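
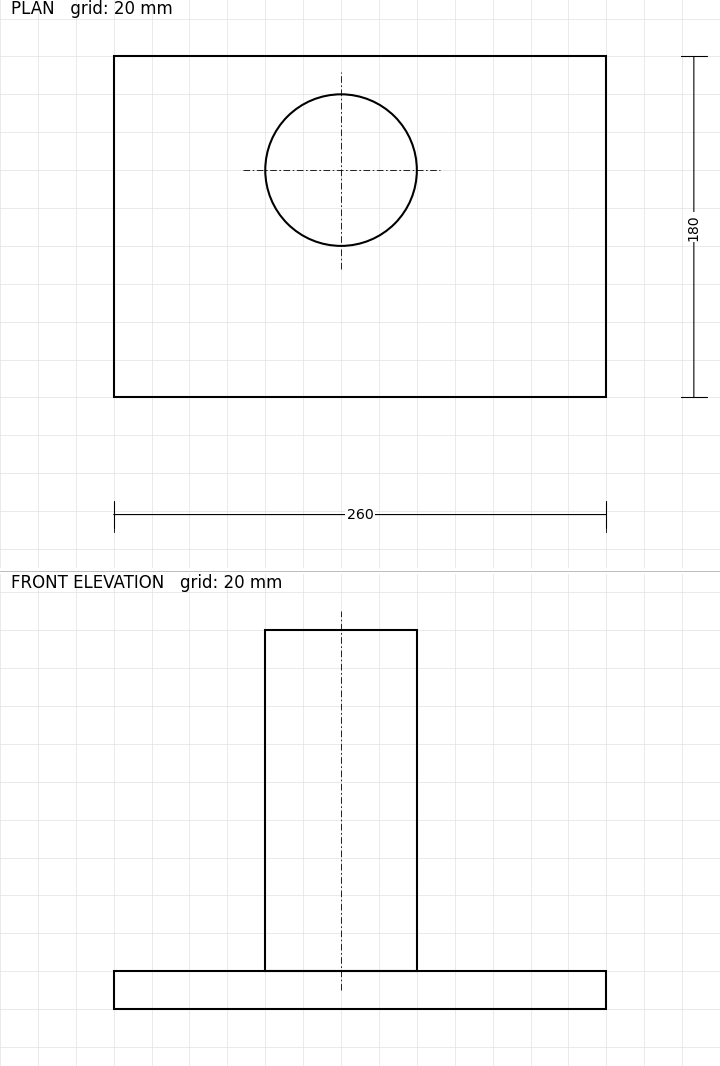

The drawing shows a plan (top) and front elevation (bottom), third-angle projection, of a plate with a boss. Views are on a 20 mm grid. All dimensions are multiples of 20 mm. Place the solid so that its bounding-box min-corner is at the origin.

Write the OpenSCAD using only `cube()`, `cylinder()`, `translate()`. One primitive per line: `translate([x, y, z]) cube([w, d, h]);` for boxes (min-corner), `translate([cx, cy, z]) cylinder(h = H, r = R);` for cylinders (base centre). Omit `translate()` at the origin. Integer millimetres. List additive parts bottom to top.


cube([260, 180, 20]);
translate([120, 120, 20]) cylinder(h = 180, r = 40);


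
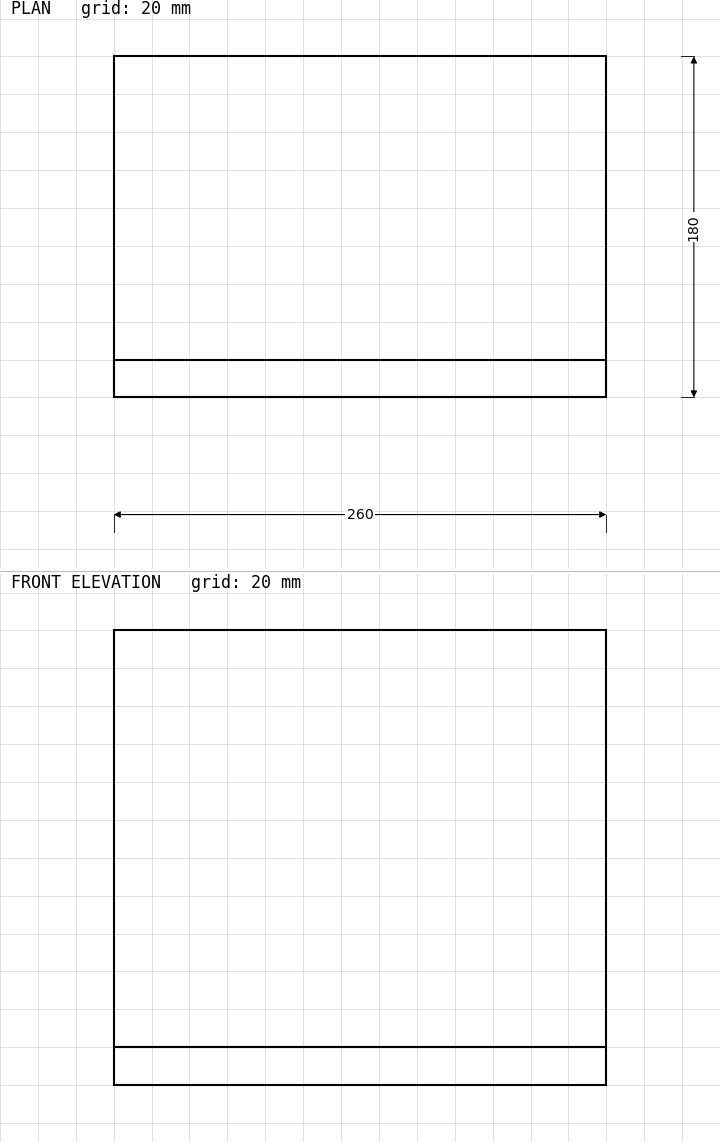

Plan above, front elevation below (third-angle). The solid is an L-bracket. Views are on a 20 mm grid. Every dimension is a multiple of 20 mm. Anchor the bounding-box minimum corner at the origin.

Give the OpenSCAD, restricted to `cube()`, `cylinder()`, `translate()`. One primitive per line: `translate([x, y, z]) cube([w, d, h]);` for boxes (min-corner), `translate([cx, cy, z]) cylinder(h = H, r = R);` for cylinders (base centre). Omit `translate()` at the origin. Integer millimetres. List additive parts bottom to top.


cube([260, 180, 20]);
translate([0, 0, 20]) cube([260, 20, 220]);


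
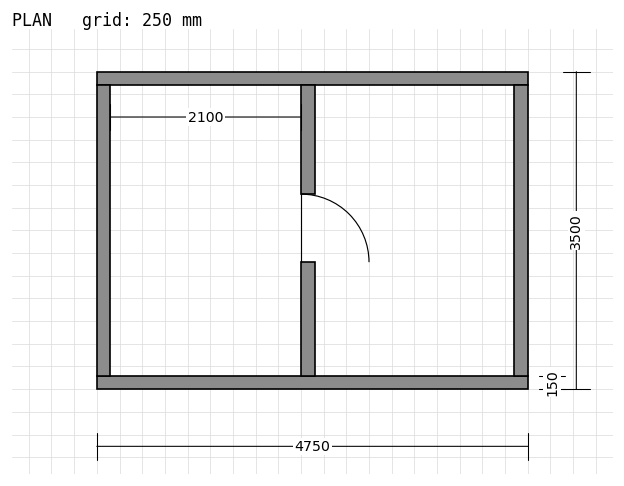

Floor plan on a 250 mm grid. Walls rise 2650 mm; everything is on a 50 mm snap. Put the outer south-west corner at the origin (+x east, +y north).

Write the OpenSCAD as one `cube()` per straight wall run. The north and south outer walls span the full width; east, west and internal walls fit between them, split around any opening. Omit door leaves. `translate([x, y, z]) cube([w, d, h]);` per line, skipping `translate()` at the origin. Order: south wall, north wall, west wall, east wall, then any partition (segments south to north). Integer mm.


cube([4750, 150, 2650]);
translate([0, 3350, 0]) cube([4750, 150, 2650]);
translate([0, 150, 0]) cube([150, 3200, 2650]);
translate([4600, 150, 0]) cube([150, 3200, 2650]);
translate([2250, 150, 0]) cube([150, 1250, 2650]);
translate([2250, 2150, 0]) cube([150, 1200, 2650]);


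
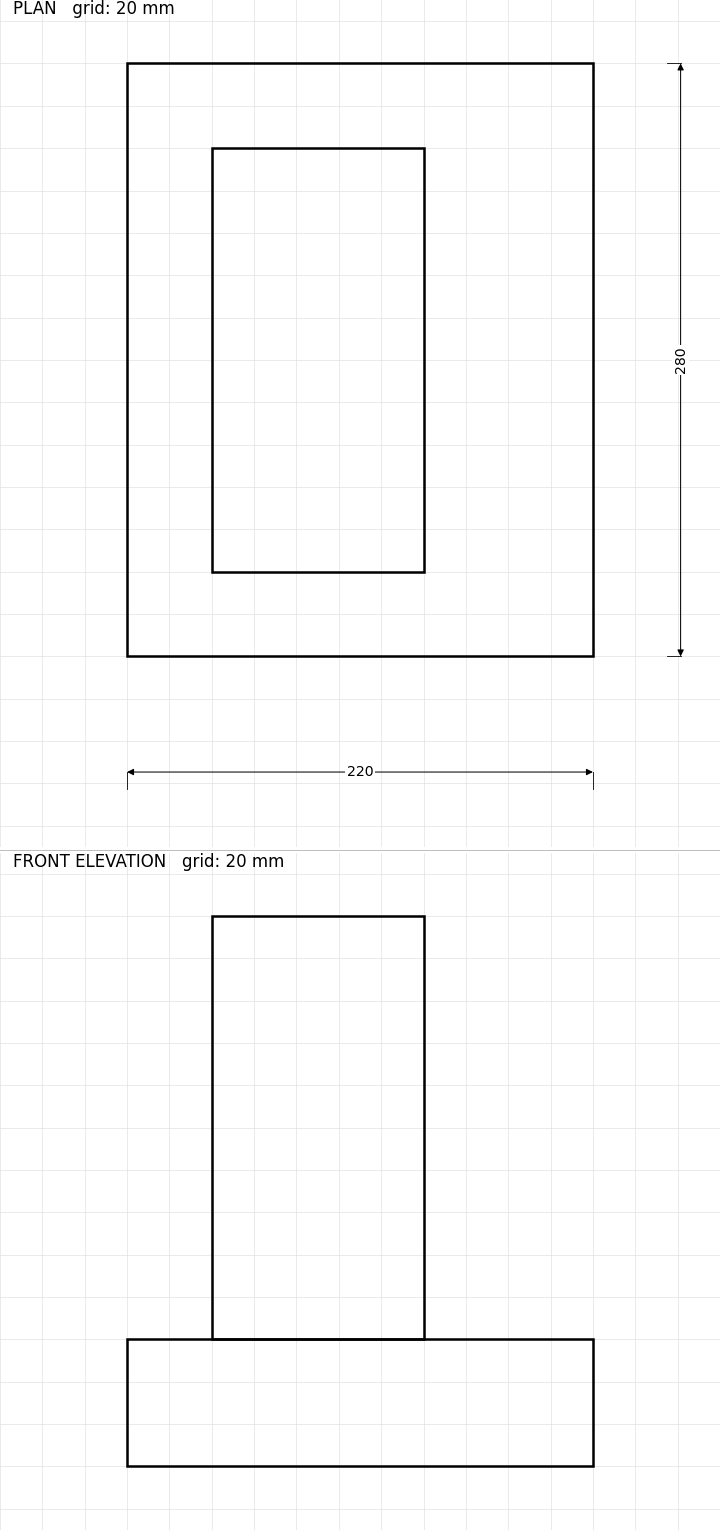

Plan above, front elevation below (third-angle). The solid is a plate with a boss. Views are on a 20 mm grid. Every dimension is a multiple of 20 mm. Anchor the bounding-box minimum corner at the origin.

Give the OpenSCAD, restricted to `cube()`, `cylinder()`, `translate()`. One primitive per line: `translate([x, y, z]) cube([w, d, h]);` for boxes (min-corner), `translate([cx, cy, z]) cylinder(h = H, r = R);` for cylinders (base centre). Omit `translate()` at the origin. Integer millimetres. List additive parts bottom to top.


cube([220, 280, 60]);
translate([40, 40, 60]) cube([100, 200, 200]);


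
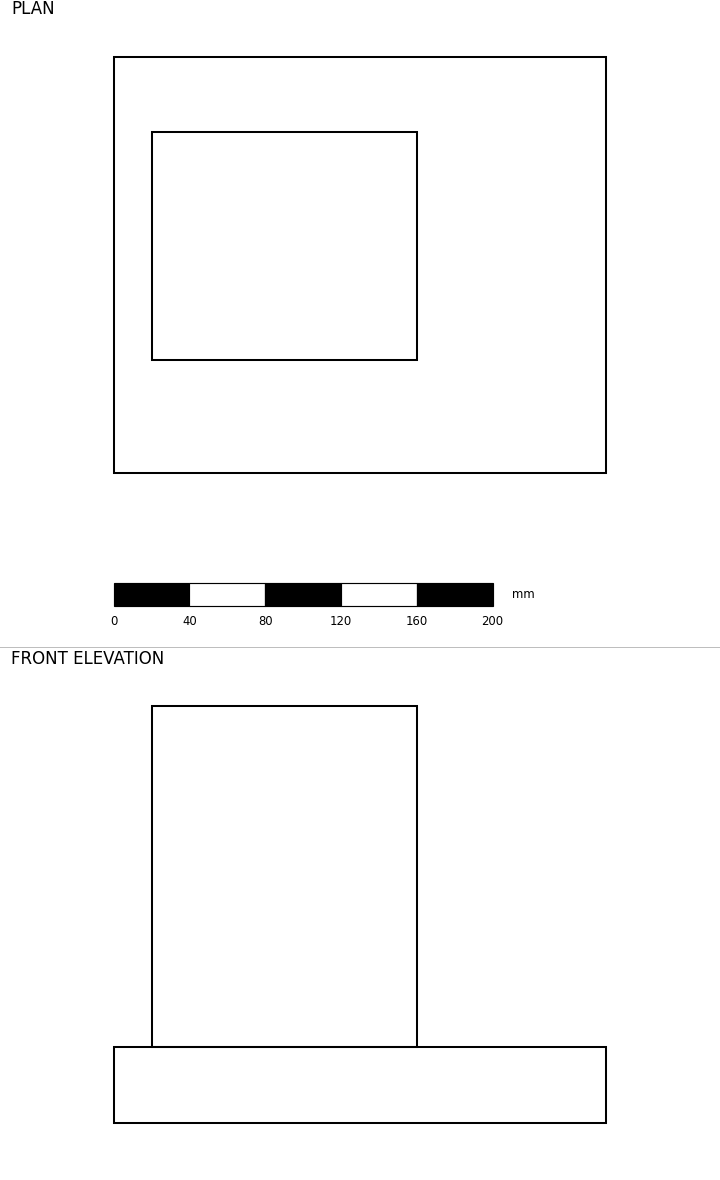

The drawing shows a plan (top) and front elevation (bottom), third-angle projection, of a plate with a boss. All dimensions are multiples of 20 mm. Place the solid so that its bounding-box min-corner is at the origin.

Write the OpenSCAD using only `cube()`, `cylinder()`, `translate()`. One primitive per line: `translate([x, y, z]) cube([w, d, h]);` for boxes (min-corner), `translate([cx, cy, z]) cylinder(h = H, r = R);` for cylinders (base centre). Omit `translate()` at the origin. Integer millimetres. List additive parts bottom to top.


cube([260, 220, 40]);
translate([20, 60, 40]) cube([140, 120, 180]);


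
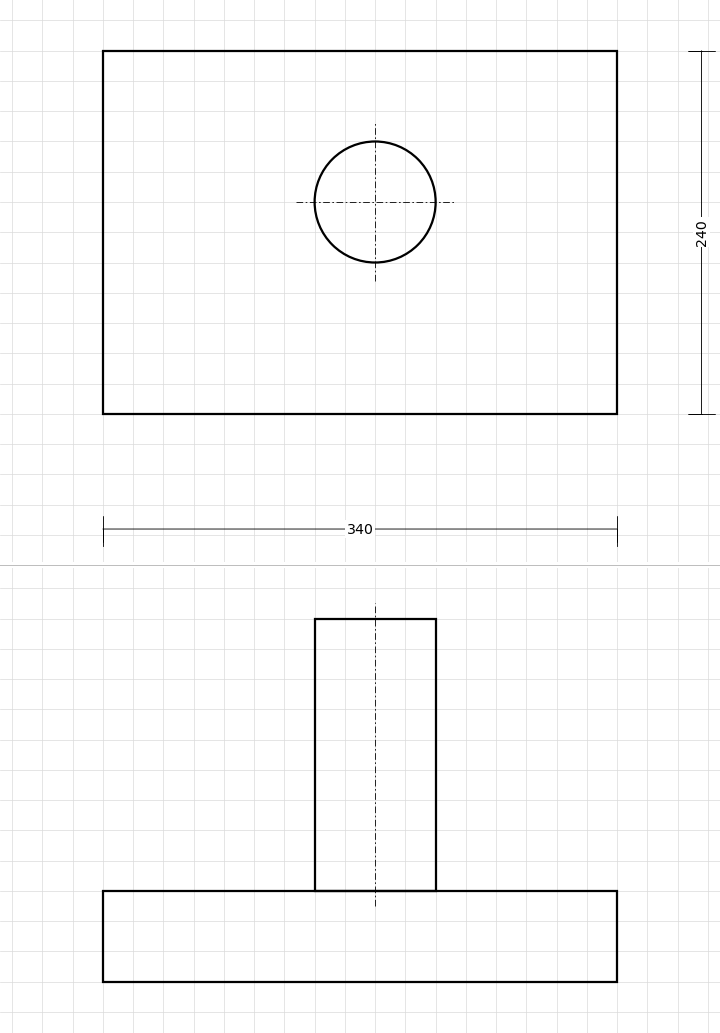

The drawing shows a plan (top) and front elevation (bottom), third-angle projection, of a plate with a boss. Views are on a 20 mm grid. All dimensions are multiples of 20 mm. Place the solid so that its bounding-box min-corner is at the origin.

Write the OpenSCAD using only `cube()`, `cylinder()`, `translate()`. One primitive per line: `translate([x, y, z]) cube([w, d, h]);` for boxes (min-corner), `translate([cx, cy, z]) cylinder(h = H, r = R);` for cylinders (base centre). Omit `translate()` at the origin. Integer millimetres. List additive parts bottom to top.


cube([340, 240, 60]);
translate([180, 140, 60]) cylinder(h = 180, r = 40);


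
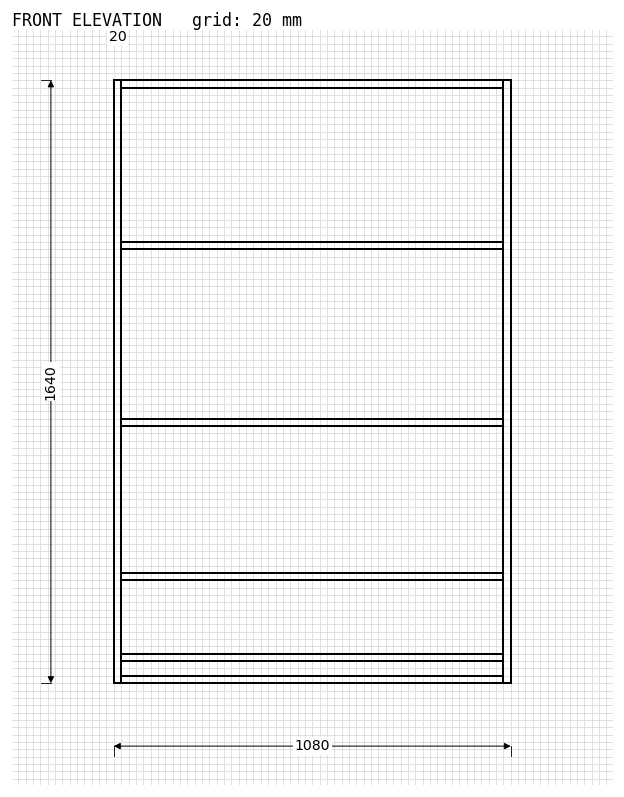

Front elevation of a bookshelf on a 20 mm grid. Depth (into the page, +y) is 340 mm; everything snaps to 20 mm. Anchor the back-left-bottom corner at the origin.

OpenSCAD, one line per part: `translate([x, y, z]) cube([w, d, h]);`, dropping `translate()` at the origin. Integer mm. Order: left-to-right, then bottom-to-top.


cube([20, 340, 1640]);
translate([20, 0, 0]) cube([1040, 340, 20]);
translate([20, 0, 60]) cube([1040, 340, 20]);
translate([20, 0, 280]) cube([1040, 340, 20]);
translate([20, 0, 700]) cube([1040, 340, 20]);
translate([20, 0, 1180]) cube([1040, 340, 20]);
translate([20, 0, 1620]) cube([1040, 340, 20]);
translate([1060, 0, 0]) cube([20, 340, 1640]);


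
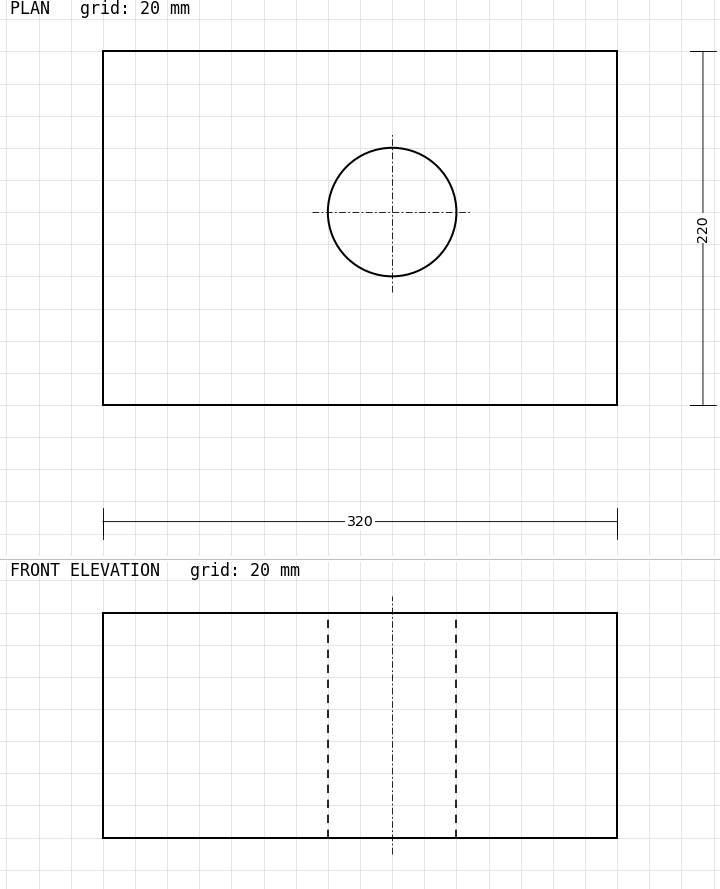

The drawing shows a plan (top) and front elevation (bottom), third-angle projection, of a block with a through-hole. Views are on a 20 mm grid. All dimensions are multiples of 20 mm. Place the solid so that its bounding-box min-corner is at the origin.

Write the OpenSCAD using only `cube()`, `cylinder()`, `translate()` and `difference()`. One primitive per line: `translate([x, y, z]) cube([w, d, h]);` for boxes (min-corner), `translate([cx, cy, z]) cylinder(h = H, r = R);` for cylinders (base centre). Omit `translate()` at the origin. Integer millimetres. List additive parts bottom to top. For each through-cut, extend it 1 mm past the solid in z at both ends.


difference() {
  cube([320, 220, 140]);
  translate([180, 120, -1]) cylinder(h = 142, r = 40);
}


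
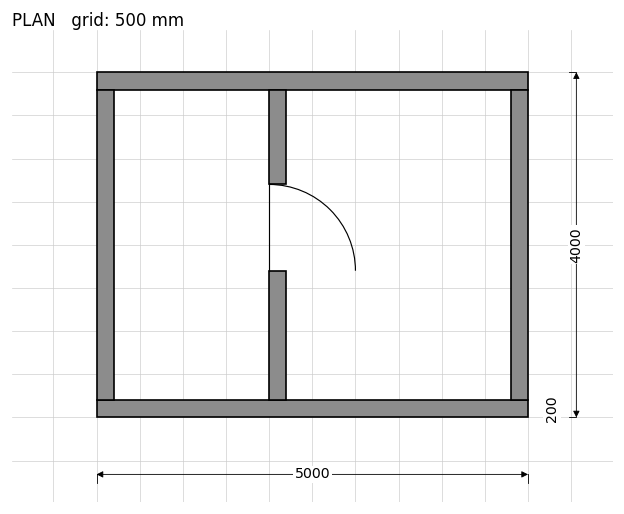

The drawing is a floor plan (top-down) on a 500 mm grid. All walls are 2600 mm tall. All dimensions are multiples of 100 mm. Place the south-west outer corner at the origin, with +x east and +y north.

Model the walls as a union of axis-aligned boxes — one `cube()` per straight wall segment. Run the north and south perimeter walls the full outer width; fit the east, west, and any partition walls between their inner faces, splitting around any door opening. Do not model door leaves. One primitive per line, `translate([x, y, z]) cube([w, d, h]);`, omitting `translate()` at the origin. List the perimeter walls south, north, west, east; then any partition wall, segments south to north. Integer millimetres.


cube([5000, 200, 2600]);
translate([0, 3800, 0]) cube([5000, 200, 2600]);
translate([0, 200, 0]) cube([200, 3600, 2600]);
translate([4800, 200, 0]) cube([200, 3600, 2600]);
translate([2000, 200, 0]) cube([200, 1500, 2600]);
translate([2000, 2700, 0]) cube([200, 1100, 2600]);


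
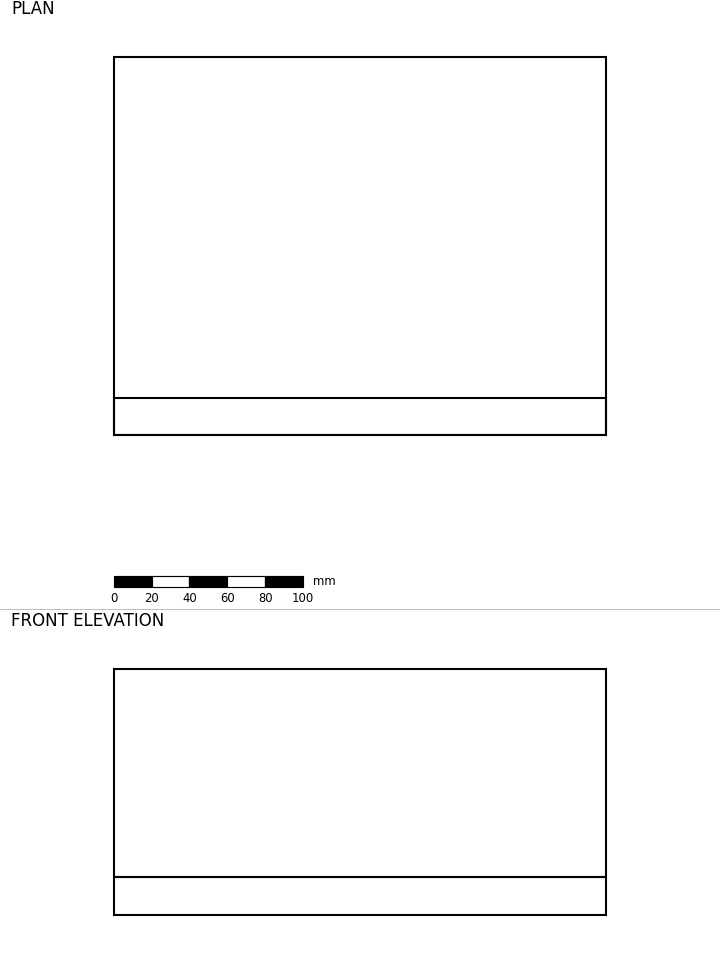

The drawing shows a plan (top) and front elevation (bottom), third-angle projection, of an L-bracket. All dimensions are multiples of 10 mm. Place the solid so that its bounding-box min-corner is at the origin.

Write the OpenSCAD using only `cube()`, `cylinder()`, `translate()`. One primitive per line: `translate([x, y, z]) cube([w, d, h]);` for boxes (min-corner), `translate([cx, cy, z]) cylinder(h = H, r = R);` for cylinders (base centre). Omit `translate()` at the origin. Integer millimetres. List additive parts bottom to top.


cube([260, 200, 20]);
translate([0, 0, 20]) cube([260, 20, 110]);


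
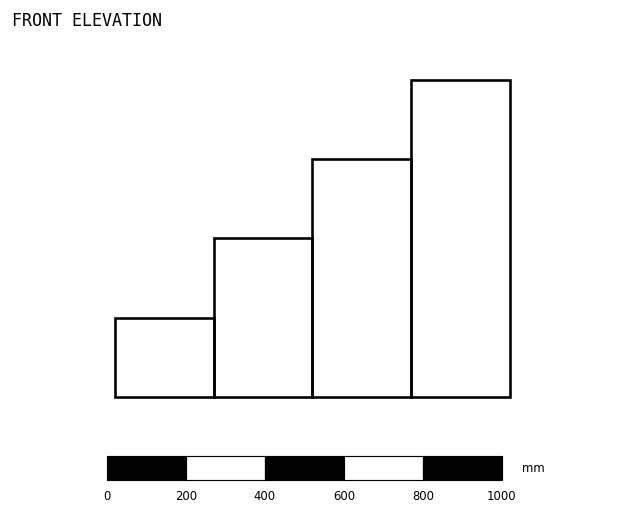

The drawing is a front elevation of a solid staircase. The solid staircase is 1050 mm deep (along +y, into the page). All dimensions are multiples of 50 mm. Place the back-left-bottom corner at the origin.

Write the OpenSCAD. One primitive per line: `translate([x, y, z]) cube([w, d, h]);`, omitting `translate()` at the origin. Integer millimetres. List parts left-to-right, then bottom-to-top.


cube([250, 1050, 200]);
translate([250, 0, 0]) cube([250, 1050, 400]);
translate([500, 0, 0]) cube([250, 1050, 600]);
translate([750, 0, 0]) cube([250, 1050, 800]);


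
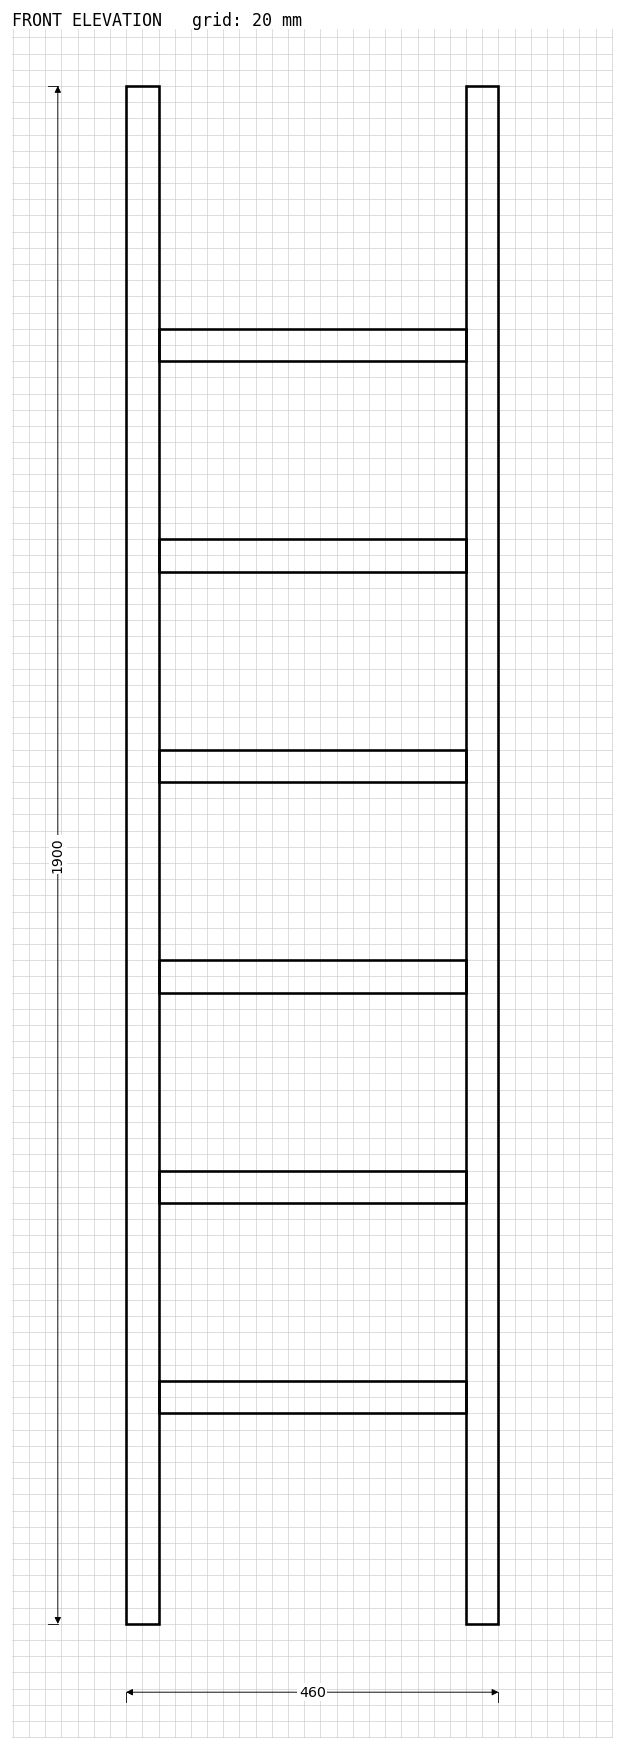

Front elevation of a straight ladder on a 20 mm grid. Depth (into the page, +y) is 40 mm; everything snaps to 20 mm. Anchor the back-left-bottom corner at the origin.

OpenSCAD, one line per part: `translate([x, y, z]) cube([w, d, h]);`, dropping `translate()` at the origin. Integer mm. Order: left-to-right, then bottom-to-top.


cube([40, 40, 1900]);
translate([40, 0, 260]) cube([380, 40, 40]);
translate([40, 0, 520]) cube([380, 40, 40]);
translate([40, 0, 780]) cube([380, 40, 40]);
translate([40, 0, 1040]) cube([380, 40, 40]);
translate([40, 0, 1300]) cube([380, 40, 40]);
translate([40, 0, 1560]) cube([380, 40, 40]);
translate([420, 0, 0]) cube([40, 40, 1900]);


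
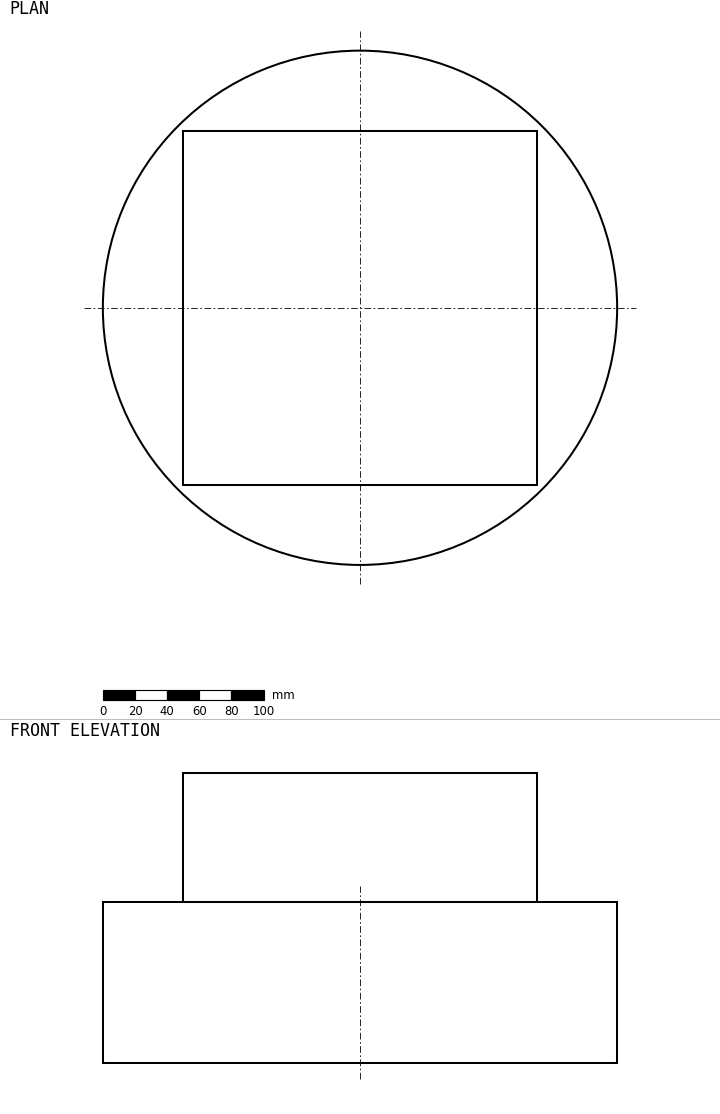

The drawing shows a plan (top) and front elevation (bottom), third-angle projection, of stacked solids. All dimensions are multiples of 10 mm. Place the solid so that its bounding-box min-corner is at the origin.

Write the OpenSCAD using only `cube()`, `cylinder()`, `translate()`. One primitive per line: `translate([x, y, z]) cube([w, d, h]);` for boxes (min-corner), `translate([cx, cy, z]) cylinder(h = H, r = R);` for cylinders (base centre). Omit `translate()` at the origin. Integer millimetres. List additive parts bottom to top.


translate([160, 160, 0]) cylinder(h = 100, r = 160);
translate([50, 50, 100]) cube([220, 220, 80]);


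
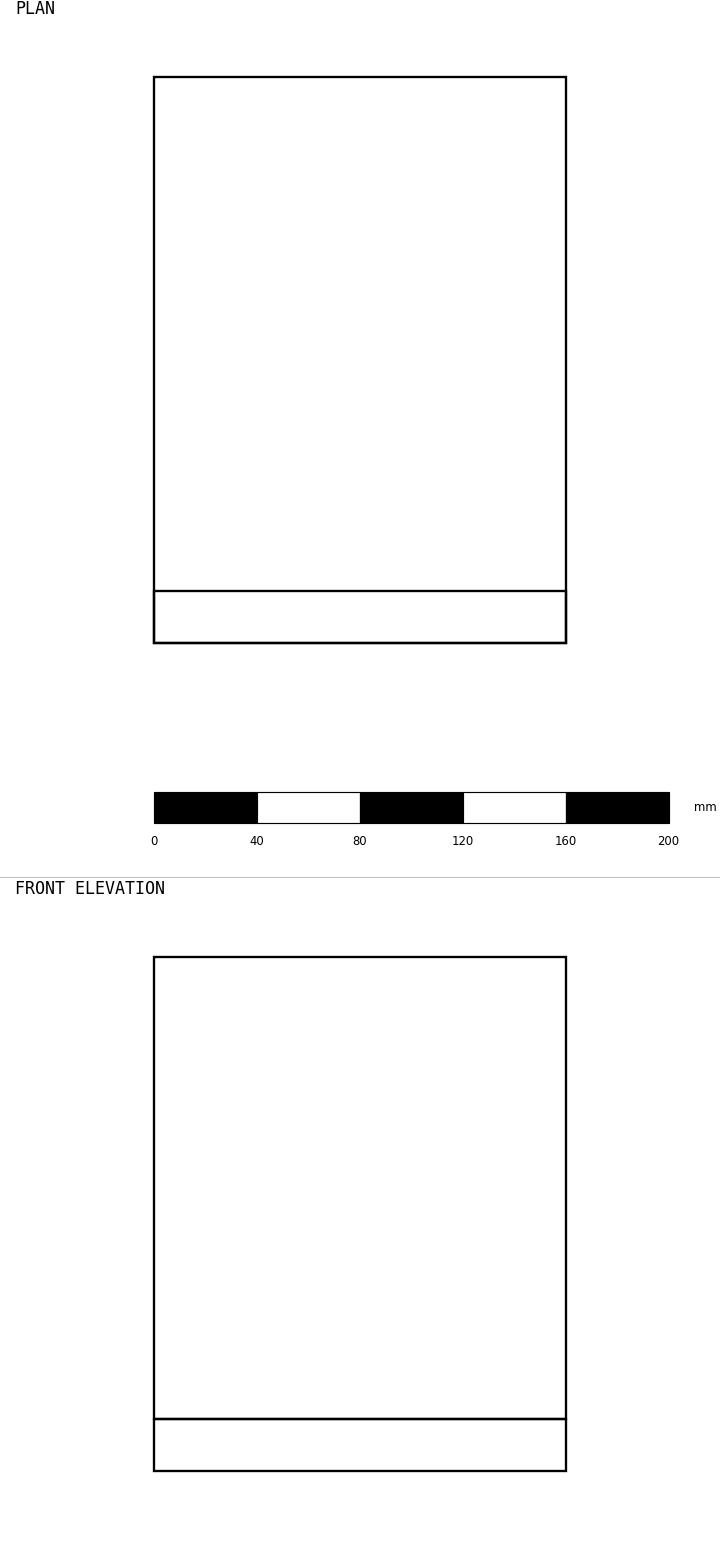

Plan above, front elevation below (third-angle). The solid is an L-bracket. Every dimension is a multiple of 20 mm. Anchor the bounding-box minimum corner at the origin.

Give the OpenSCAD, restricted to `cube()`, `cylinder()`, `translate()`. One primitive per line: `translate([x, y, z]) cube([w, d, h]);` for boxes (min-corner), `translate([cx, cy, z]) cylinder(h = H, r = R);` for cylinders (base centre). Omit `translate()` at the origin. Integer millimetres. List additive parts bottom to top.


cube([160, 220, 20]);
translate([0, 0, 20]) cube([160, 20, 180]);


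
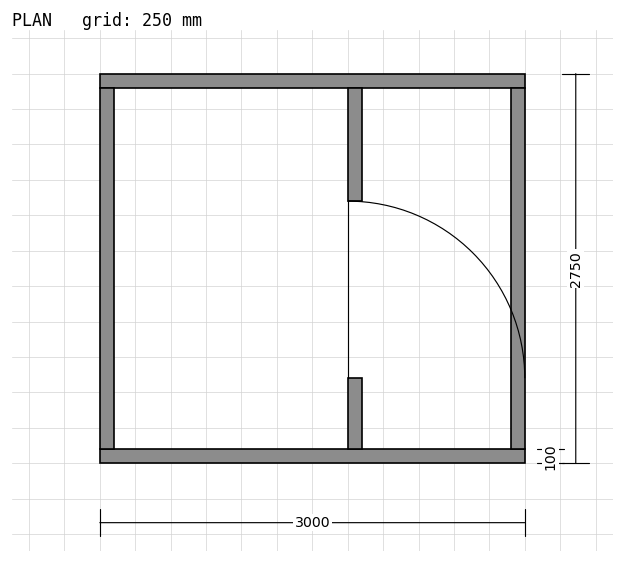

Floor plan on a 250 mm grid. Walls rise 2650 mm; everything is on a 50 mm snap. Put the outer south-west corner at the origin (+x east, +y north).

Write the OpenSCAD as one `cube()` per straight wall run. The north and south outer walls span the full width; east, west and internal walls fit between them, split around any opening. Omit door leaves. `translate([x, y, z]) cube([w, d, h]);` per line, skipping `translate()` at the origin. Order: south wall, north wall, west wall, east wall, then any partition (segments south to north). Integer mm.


cube([3000, 100, 2650]);
translate([0, 2650, 0]) cube([3000, 100, 2650]);
translate([0, 100, 0]) cube([100, 2550, 2650]);
translate([2900, 100, 0]) cube([100, 2550, 2650]);
translate([1750, 100, 0]) cube([100, 500, 2650]);
translate([1750, 1850, 0]) cube([100, 800, 2650]);


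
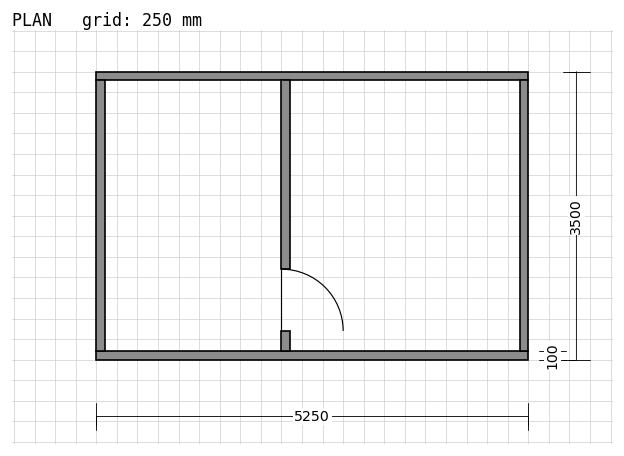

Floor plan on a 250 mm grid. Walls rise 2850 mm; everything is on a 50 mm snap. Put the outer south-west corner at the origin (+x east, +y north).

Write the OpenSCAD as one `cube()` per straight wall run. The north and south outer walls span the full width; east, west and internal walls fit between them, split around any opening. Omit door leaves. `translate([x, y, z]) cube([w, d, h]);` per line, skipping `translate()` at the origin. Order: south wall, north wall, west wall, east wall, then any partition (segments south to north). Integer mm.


cube([5250, 100, 2850]);
translate([0, 3400, 0]) cube([5250, 100, 2850]);
translate([0, 100, 0]) cube([100, 3300, 2850]);
translate([5150, 100, 0]) cube([100, 3300, 2850]);
translate([2250, 100, 0]) cube([100, 250, 2850]);
translate([2250, 1100, 0]) cube([100, 2300, 2850]);


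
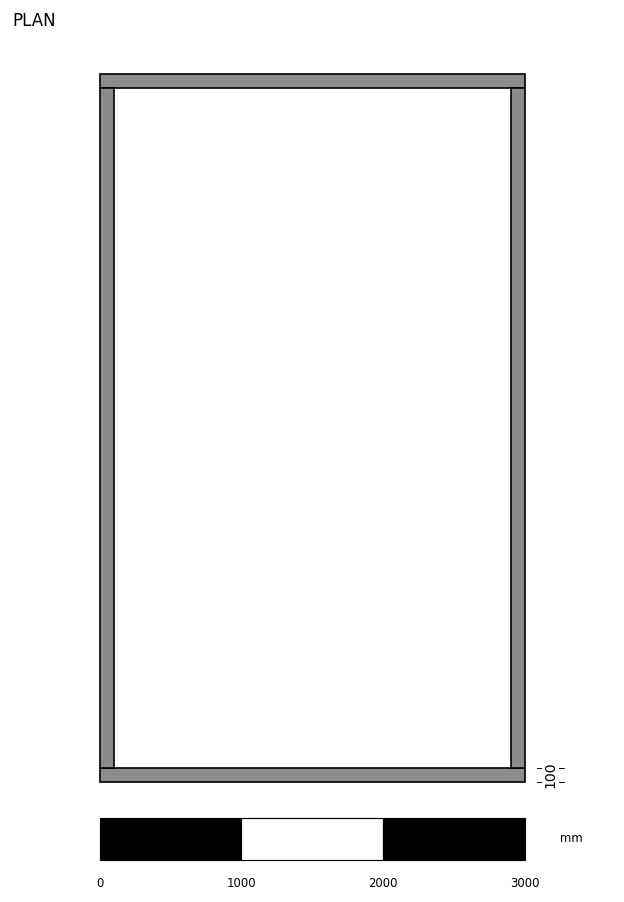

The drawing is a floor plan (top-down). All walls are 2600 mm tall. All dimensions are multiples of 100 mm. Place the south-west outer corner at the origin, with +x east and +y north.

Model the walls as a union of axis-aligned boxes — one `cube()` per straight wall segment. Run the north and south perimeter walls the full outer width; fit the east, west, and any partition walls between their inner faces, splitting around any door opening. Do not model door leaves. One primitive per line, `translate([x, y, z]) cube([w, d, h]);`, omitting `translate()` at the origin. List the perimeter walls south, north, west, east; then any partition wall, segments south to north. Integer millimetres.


cube([3000, 100, 2600]);
translate([0, 4900, 0]) cube([3000, 100, 2600]);
translate([0, 100, 0]) cube([100, 4800, 2600]);
translate([2900, 100, 0]) cube([100, 4800, 2600]);


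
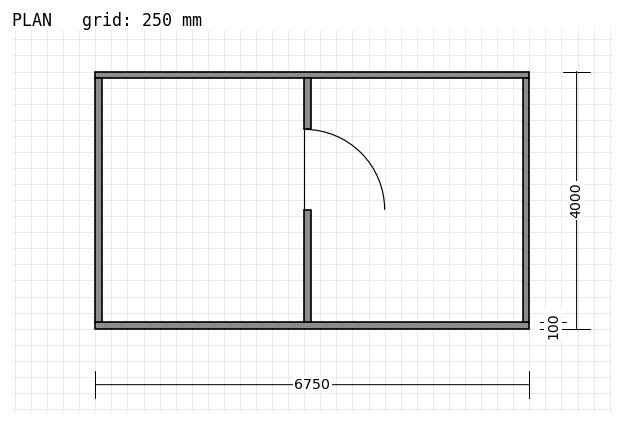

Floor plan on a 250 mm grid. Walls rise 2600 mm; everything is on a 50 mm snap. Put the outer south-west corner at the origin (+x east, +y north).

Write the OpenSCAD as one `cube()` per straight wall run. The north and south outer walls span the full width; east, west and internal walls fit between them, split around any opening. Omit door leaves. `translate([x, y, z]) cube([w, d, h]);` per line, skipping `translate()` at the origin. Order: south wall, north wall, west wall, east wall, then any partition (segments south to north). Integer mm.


cube([6750, 100, 2600]);
translate([0, 3900, 0]) cube([6750, 100, 2600]);
translate([0, 100, 0]) cube([100, 3800, 2600]);
translate([6650, 100, 0]) cube([100, 3800, 2600]);
translate([3250, 100, 0]) cube([100, 1750, 2600]);
translate([3250, 3100, 0]) cube([100, 800, 2600]);


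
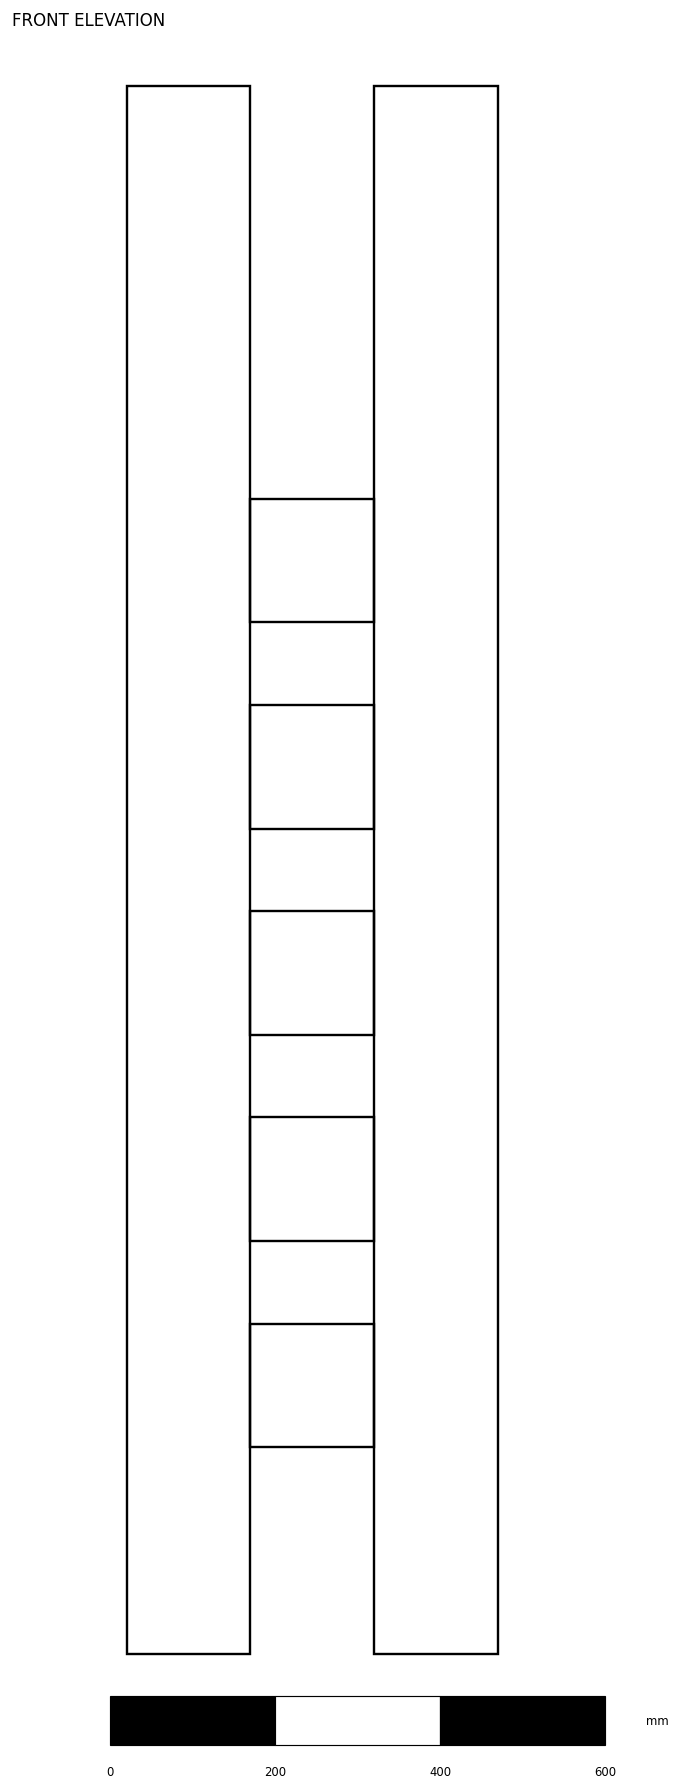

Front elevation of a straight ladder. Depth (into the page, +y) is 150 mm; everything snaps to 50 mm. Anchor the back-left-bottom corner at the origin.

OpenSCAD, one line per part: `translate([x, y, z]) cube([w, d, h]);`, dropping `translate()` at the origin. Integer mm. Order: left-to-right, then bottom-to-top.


cube([150, 150, 1900]);
translate([150, 0, 250]) cube([150, 150, 150]);
translate([150, 0, 500]) cube([150, 150, 150]);
translate([150, 0, 750]) cube([150, 150, 150]);
translate([150, 0, 1000]) cube([150, 150, 150]);
translate([150, 0, 1250]) cube([150, 150, 150]);
translate([300, 0, 0]) cube([150, 150, 1900]);


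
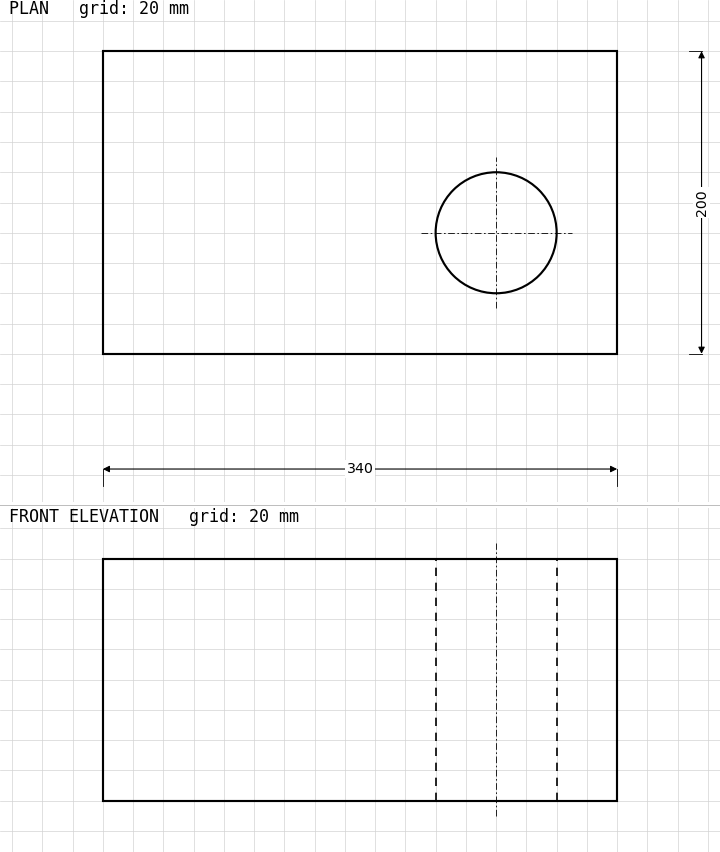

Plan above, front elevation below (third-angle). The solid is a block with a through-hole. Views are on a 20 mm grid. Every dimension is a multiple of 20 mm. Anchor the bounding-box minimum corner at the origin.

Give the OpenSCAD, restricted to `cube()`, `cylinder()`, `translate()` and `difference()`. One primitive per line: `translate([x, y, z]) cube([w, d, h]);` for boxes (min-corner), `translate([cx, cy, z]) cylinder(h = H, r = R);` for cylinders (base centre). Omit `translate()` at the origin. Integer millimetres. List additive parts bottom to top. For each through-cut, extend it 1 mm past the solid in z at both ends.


difference() {
  cube([340, 200, 160]);
  translate([260, 80, -1]) cylinder(h = 162, r = 40);
}


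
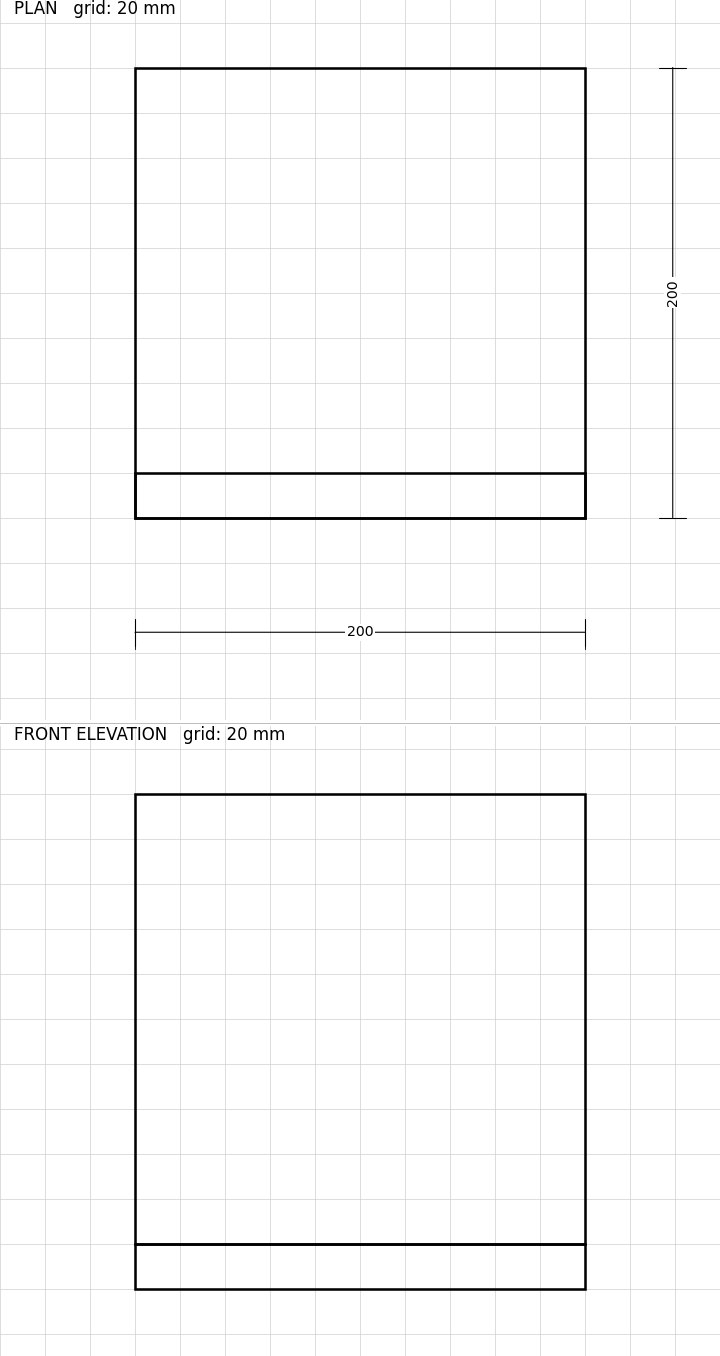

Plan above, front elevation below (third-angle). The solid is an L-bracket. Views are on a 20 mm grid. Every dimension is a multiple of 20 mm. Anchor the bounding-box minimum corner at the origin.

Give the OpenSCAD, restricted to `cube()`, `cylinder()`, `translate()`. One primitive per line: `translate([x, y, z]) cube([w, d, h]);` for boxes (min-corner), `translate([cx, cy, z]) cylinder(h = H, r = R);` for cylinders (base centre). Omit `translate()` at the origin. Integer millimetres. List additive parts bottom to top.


cube([200, 200, 20]);
translate([0, 0, 20]) cube([200, 20, 200]);


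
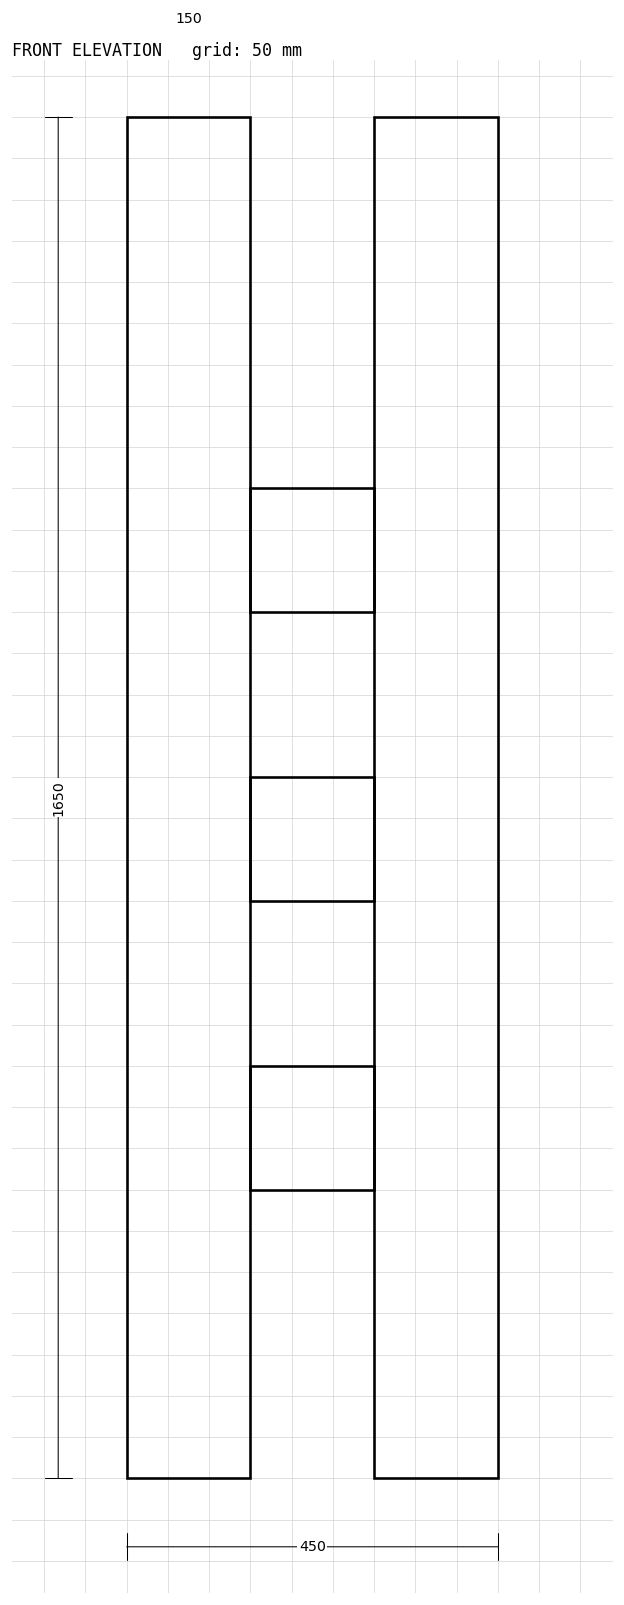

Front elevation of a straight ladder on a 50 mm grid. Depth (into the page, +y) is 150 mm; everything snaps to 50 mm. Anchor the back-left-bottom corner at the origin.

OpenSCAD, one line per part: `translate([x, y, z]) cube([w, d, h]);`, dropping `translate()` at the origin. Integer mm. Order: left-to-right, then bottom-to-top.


cube([150, 150, 1650]);
translate([150, 0, 350]) cube([150, 150, 150]);
translate([150, 0, 700]) cube([150, 150, 150]);
translate([150, 0, 1050]) cube([150, 150, 150]);
translate([300, 0, 0]) cube([150, 150, 1650]);


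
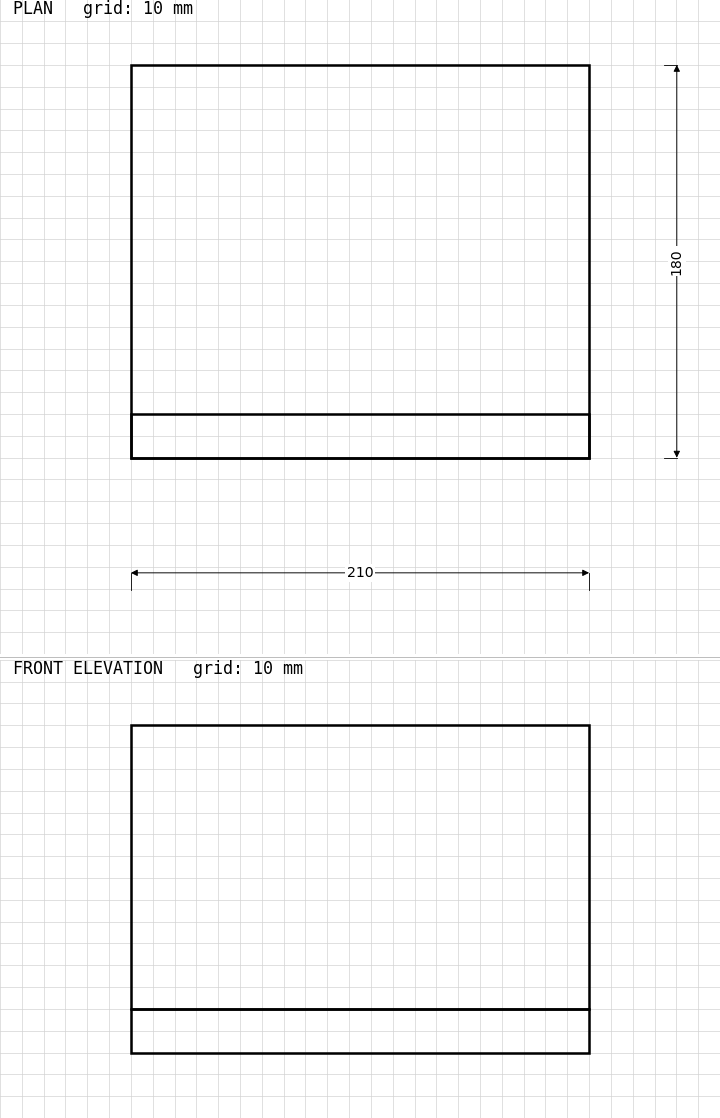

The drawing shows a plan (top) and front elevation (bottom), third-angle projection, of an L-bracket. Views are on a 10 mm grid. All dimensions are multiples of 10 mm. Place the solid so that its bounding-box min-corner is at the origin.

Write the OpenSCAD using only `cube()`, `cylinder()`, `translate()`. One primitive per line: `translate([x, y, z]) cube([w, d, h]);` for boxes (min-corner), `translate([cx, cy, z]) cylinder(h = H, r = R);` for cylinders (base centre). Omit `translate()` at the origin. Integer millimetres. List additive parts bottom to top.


cube([210, 180, 20]);
translate([0, 0, 20]) cube([210, 20, 130]);


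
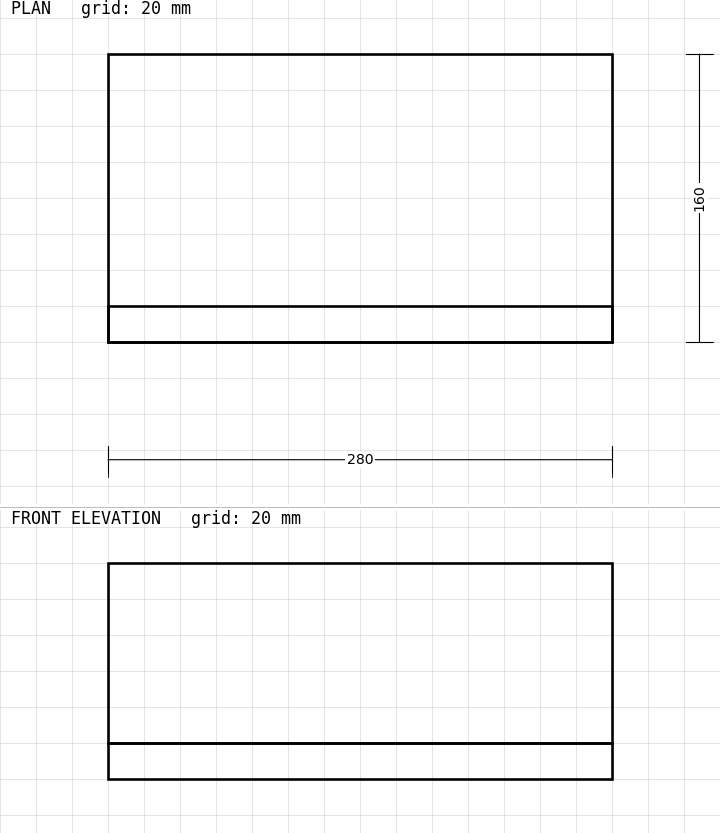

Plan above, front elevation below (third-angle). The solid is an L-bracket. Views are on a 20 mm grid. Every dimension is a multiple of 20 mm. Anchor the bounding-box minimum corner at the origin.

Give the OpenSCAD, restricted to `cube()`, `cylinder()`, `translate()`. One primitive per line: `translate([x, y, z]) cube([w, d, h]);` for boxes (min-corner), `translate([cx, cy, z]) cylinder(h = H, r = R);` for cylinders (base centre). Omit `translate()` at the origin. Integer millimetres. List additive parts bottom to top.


cube([280, 160, 20]);
translate([0, 0, 20]) cube([280, 20, 100]);


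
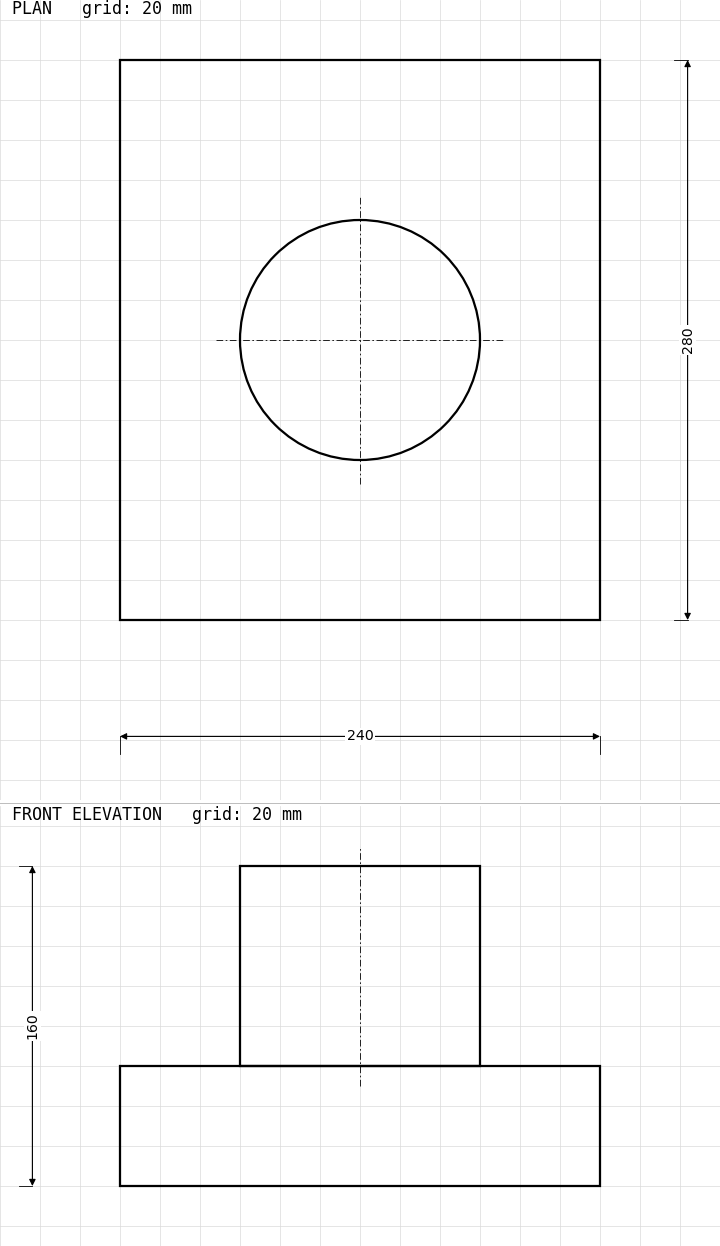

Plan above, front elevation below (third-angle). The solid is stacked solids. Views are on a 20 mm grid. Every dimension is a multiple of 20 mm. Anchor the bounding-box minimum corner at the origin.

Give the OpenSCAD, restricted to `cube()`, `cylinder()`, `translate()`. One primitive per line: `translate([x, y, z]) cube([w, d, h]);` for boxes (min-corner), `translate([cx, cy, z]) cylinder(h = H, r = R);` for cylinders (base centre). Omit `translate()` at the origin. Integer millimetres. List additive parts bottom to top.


cube([240, 280, 60]);
translate([120, 140, 60]) cylinder(h = 100, r = 60);


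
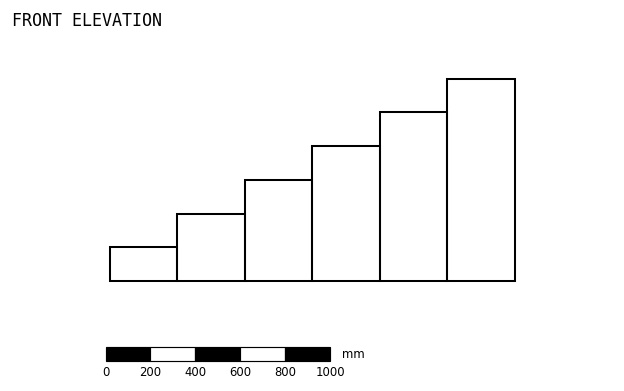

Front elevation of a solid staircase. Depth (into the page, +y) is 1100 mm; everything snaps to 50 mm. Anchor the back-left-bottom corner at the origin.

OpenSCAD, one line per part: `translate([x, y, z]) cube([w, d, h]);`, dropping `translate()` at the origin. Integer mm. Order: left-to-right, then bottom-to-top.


cube([300, 1100, 150]);
translate([300, 0, 0]) cube([300, 1100, 300]);
translate([600, 0, 0]) cube([300, 1100, 450]);
translate([900, 0, 0]) cube([300, 1100, 600]);
translate([1200, 0, 0]) cube([300, 1100, 750]);
translate([1500, 0, 0]) cube([300, 1100, 900]);


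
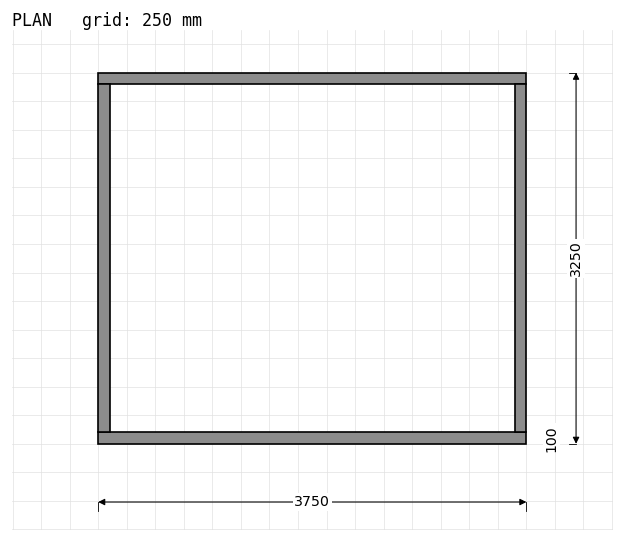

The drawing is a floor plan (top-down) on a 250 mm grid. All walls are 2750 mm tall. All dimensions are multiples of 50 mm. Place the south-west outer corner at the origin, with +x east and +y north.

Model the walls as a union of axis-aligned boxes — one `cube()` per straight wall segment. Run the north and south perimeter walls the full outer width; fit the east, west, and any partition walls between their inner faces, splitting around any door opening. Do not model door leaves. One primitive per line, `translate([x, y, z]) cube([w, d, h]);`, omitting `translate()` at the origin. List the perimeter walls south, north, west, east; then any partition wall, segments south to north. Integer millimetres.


cube([3750, 100, 2750]);
translate([0, 3150, 0]) cube([3750, 100, 2750]);
translate([0, 100, 0]) cube([100, 3050, 2750]);
translate([3650, 100, 0]) cube([100, 3050, 2750]);


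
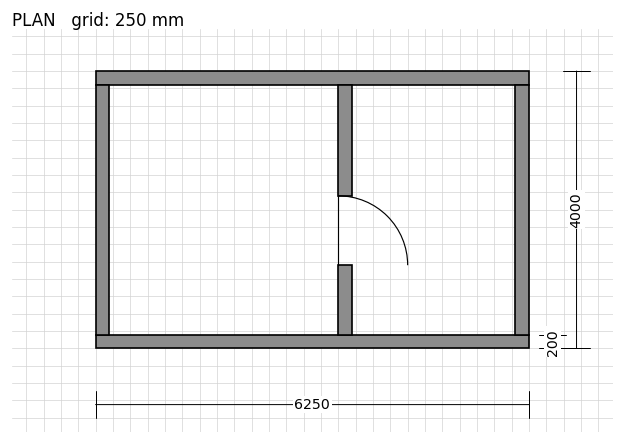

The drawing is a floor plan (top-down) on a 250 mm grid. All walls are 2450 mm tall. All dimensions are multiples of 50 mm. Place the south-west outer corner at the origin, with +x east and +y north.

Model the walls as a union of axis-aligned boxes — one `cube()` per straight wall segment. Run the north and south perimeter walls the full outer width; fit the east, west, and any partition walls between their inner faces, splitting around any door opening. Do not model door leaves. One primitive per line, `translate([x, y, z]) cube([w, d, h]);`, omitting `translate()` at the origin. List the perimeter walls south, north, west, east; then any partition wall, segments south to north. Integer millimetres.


cube([6250, 200, 2450]);
translate([0, 3800, 0]) cube([6250, 200, 2450]);
translate([0, 200, 0]) cube([200, 3600, 2450]);
translate([6050, 200, 0]) cube([200, 3600, 2450]);
translate([3500, 200, 0]) cube([200, 1000, 2450]);
translate([3500, 2200, 0]) cube([200, 1600, 2450]);


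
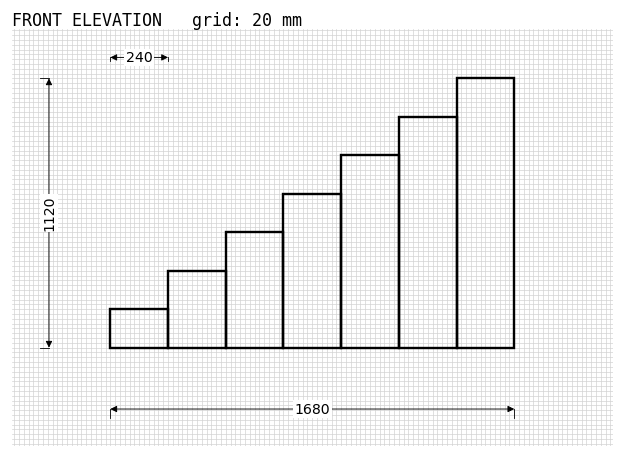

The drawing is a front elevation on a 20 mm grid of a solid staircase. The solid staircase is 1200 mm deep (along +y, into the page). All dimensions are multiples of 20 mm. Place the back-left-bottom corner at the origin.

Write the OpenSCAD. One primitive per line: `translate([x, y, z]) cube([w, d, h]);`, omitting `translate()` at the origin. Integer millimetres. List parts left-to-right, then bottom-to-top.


cube([240, 1200, 160]);
translate([240, 0, 0]) cube([240, 1200, 320]);
translate([480, 0, 0]) cube([240, 1200, 480]);
translate([720, 0, 0]) cube([240, 1200, 640]);
translate([960, 0, 0]) cube([240, 1200, 800]);
translate([1200, 0, 0]) cube([240, 1200, 960]);
translate([1440, 0, 0]) cube([240, 1200, 1120]);


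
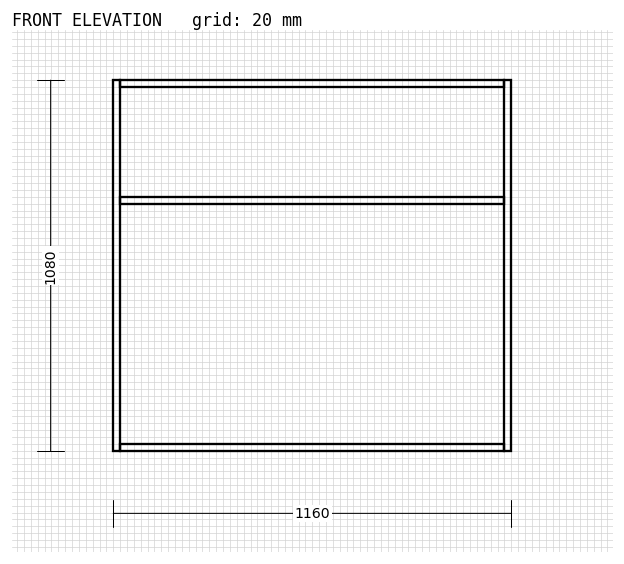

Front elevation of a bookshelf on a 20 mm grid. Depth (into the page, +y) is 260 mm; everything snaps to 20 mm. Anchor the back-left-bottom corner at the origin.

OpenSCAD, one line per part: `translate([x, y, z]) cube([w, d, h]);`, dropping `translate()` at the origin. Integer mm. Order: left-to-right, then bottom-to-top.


cube([20, 260, 1080]);
translate([20, 0, 0]) cube([1120, 260, 20]);
translate([20, 0, 720]) cube([1120, 260, 20]);
translate([20, 0, 1060]) cube([1120, 260, 20]);
translate([1140, 0, 0]) cube([20, 260, 1080]);


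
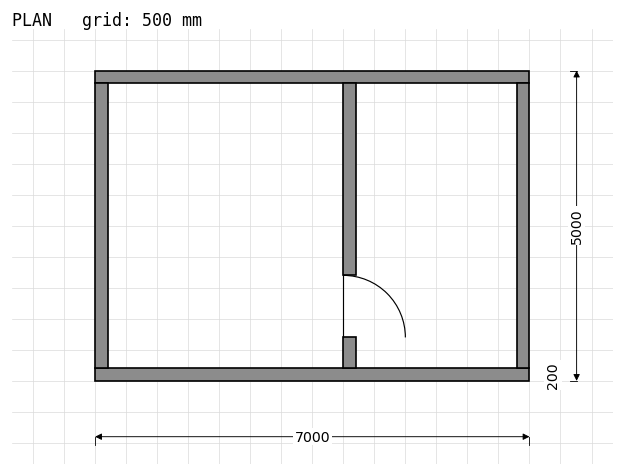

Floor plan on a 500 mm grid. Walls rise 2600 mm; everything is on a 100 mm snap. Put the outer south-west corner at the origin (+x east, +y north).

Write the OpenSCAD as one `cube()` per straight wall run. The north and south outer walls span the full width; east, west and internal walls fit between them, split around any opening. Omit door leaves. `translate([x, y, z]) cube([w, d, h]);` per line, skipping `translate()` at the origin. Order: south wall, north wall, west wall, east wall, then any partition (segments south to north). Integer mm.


cube([7000, 200, 2600]);
translate([0, 4800, 0]) cube([7000, 200, 2600]);
translate([0, 200, 0]) cube([200, 4600, 2600]);
translate([6800, 200, 0]) cube([200, 4600, 2600]);
translate([4000, 200, 0]) cube([200, 500, 2600]);
translate([4000, 1700, 0]) cube([200, 3100, 2600]);


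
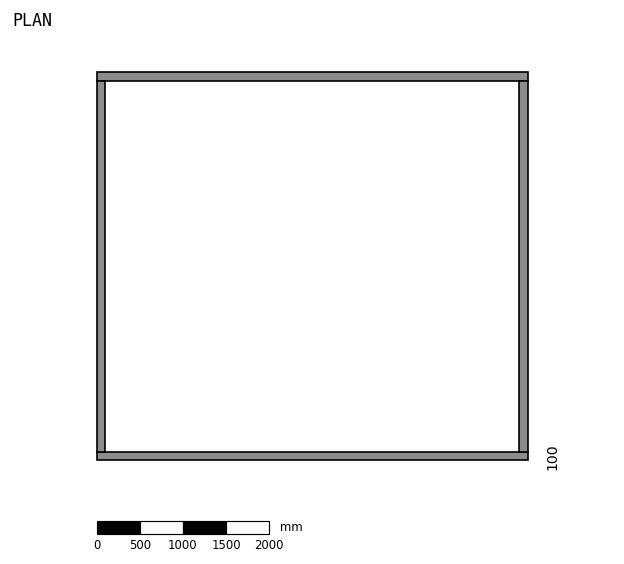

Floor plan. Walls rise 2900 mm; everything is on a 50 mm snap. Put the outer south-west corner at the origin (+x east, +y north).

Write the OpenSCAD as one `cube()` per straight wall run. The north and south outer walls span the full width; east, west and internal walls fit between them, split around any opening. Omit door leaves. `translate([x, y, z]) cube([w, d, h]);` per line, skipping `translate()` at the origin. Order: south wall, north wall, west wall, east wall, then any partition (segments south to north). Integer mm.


cube([5000, 100, 2900]);
translate([0, 4400, 0]) cube([5000, 100, 2900]);
translate([0, 100, 0]) cube([100, 4300, 2900]);
translate([4900, 100, 0]) cube([100, 4300, 2900]);


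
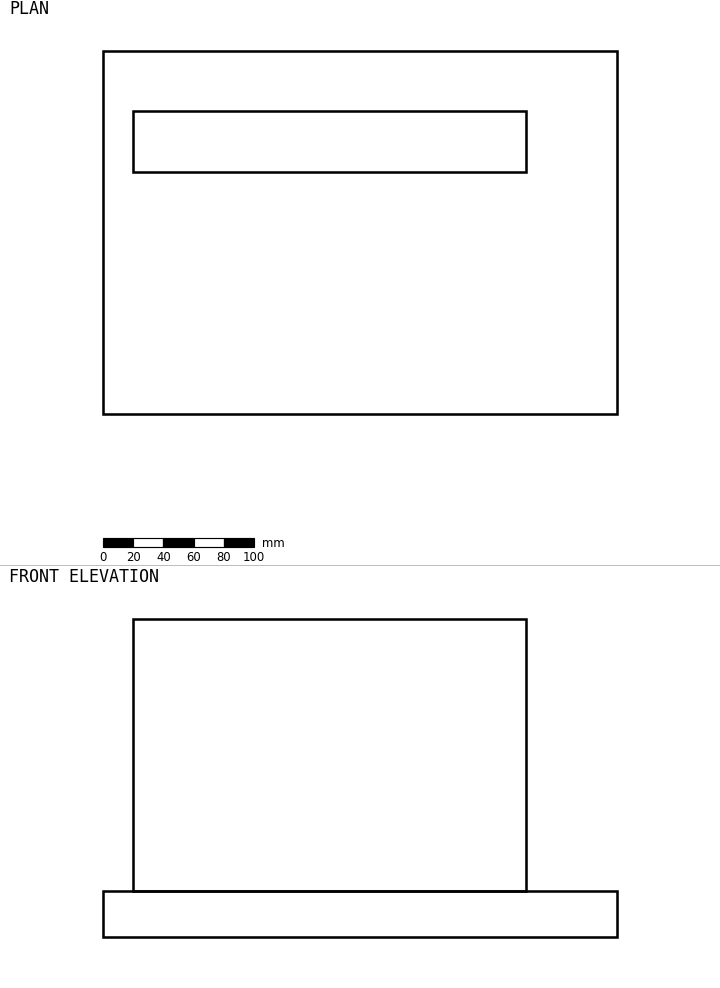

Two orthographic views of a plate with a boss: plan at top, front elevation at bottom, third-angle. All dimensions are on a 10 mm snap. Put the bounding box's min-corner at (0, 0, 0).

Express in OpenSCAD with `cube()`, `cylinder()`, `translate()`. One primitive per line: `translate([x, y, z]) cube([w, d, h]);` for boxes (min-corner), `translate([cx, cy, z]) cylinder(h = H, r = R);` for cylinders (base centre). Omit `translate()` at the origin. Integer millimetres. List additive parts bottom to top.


cube([340, 240, 30]);
translate([20, 160, 30]) cube([260, 40, 180]);


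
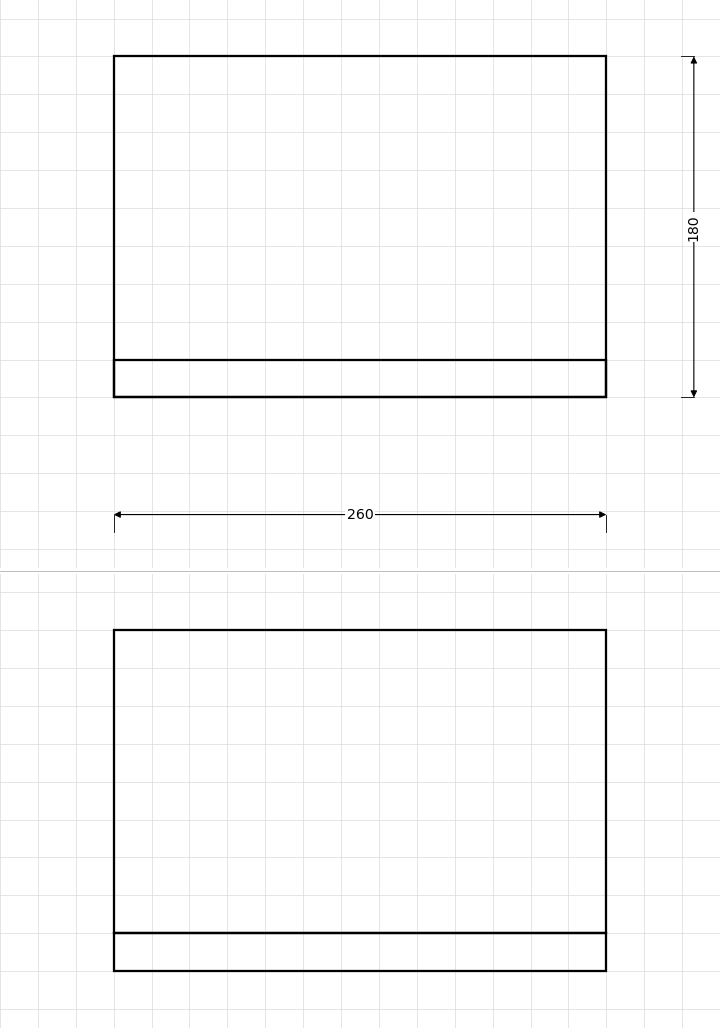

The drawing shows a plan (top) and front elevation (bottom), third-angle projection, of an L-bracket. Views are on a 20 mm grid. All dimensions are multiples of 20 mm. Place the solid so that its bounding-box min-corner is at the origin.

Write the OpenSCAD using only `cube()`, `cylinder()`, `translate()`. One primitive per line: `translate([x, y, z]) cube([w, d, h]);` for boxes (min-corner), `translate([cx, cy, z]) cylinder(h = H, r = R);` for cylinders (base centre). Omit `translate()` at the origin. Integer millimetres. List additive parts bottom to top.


cube([260, 180, 20]);
translate([0, 0, 20]) cube([260, 20, 160]);


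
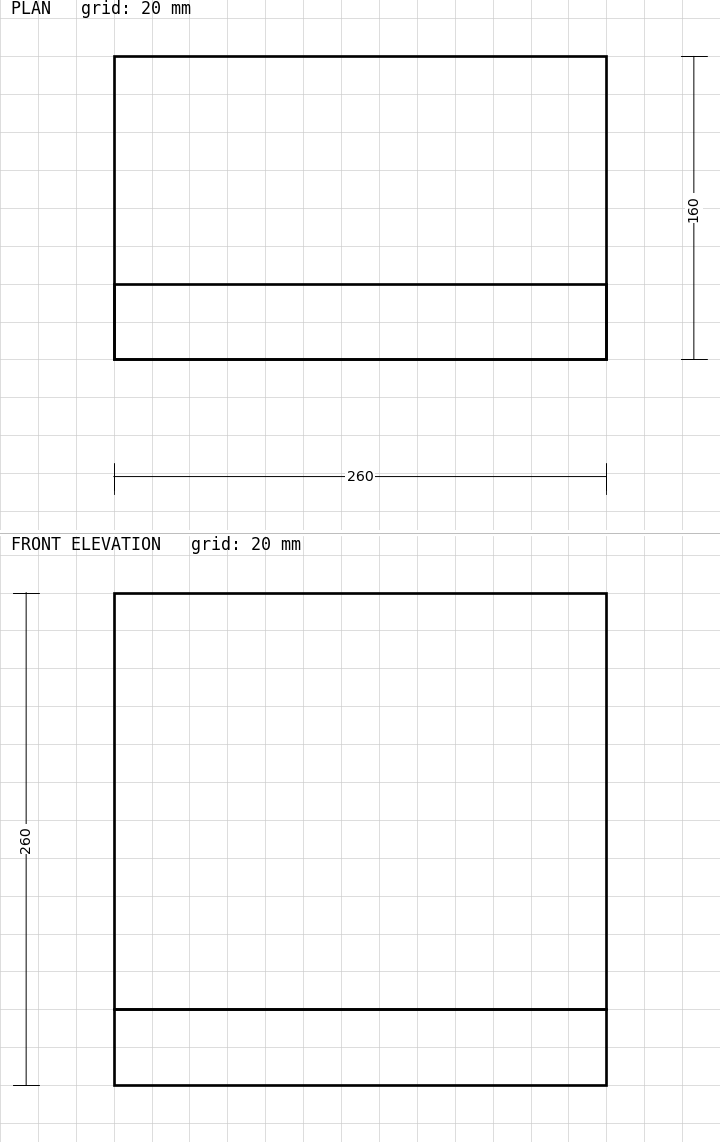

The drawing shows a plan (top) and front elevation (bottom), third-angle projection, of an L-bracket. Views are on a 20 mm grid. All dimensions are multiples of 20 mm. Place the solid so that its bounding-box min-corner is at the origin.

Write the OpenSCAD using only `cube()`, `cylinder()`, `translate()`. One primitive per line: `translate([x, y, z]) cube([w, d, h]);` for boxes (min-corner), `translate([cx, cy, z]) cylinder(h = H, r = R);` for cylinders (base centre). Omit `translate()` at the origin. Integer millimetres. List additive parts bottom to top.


cube([260, 160, 40]);
translate([0, 0, 40]) cube([260, 40, 220]);
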